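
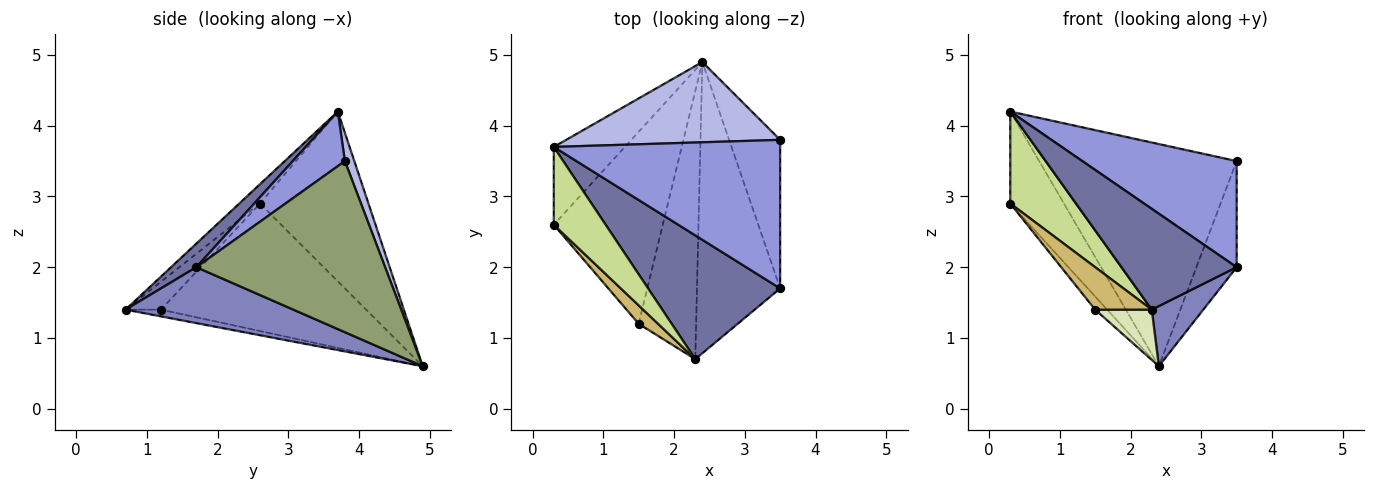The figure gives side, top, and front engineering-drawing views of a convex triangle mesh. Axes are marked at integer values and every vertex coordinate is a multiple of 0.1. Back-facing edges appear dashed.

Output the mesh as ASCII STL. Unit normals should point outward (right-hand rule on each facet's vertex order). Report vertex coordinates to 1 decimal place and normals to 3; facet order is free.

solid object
 facet normal 0.137 -0.625 0.768
  outer loop
   vertex 2.3 0.7 1.4
   vertex 3.5 1.7 2.0
   vertex 0.3 3.7 4.2
  endloop
 endfacet
 facet normal 0.550 -0.169 -0.818
  outer loop
   vertex 2.3 0.7 1.4
   vertex 2.4 4.9 0.6
   vertex 3.5 1.7 2.0
  endloop
 endfacet
 facet normal 0.192 -0.570 0.799
  outer loop
   vertex 3.5 3.8 3.5
   vertex 0.3 3.7 4.2
   vertex 3.5 1.7 2.0
  endloop
 endfacet
 facet normal 0.045 0.940 0.339
  outer loop
   vertex 3.5 3.8 3.5
   vertex 2.4 4.9 0.6
   vertex 0.3 3.7 4.2
  endloop
 endfacet
 facet normal 0.939 0.200 -0.280
  outer loop
   vertex 3.5 3.8 3.5
   vertex 3.5 1.7 2.0
   vertex 2.4 4.9 0.6
  endloop
 endfacet
 facet normal -0.839 0.415 -0.351
  outer loop
   vertex 0.3 2.6 2.9
   vertex 0.3 3.7 4.2
   vertex 2.4 4.9 0.6
  endloop
 endfacet
 facet normal -0.234 -0.742 0.628
  outer loop
   vertex 0.3 2.6 2.9
   vertex 2.3 0.7 1.4
   vertex 0.3 3.7 4.2
  endloop
 endfacet
 facet normal -0.115 -0.183 -0.976
  outer loop
   vertex 1.5 1.2 1.4
   vertex 2.4 4.9 0.6
   vertex 2.3 0.7 1.4
  endloop
 endfacet
 facet normal -0.759 0.044 -0.649
  outer loop
   vertex 1.5 1.2 1.4
   vertex 0.3 2.6 2.9
   vertex 2.4 4.9 0.6
  endloop
 endfacet
 facet normal -0.497 -0.796 0.345
  outer loop
   vertex 1.5 1.2 1.4
   vertex 2.3 0.7 1.4
   vertex 0.3 2.6 2.9
  endloop
 endfacet
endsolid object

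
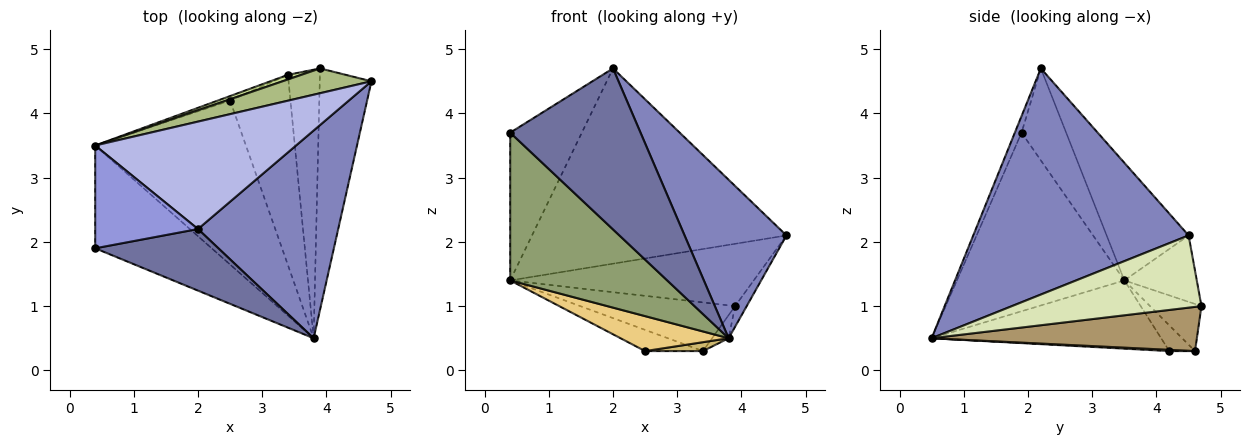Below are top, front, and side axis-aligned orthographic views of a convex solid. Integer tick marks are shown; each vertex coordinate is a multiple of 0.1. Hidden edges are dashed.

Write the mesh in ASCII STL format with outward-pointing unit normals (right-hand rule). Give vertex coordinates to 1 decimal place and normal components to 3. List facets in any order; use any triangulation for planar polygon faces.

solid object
 facet normal -0.048 -0.933 0.357
  outer loop
   vertex 2.0 2.2 4.7
   vertex 0.4 1.9 3.7
   vertex 3.8 0.5 0.5
  endloop
 endfacet
 facet normal 0.789 -0.373 0.489
  outer loop
   vertex 2.0 2.2 4.7
   vertex 3.8 0.5 0.5
   vertex 4.7 4.5 2.1
  endloop
 endfacet
 facet normal -0.455 0.731 0.509
  outer loop
   vertex 0.4 3.5 1.4
   vertex 0.4 1.9 3.7
   vertex 2.0 2.2 4.7
  endloop
 endfacet
 facet normal -0.272 0.843 0.464
  outer loop
   vertex 0.4 3.5 1.4
   vertex 2.0 2.2 4.7
   vertex 4.7 4.5 2.1
  endloop
 endfacet
 facet normal -0.659 -0.618 -0.430
  outer loop
   vertex 0.4 3.5 1.4
   vertex 3.8 0.5 0.5
   vertex 0.4 1.9 3.7
  endloop
 endfacet
 facet normal -0.266 0.896 0.356
  outer loop
   vertex 3.9 4.7 1.0
   vertex 0.4 3.5 1.4
   vertex 4.7 4.5 2.1
  endloop
 endfacet
 facet normal -0.314 0.945 0.089
  outer loop
   vertex 3.9 4.7 1.0
   vertex 3.4 4.6 0.3
   vertex 0.4 3.5 1.4
  endloop
 endfacet
 facet normal 0.812 0.050 -0.581
  outer loop
   vertex 3.9 4.7 1.0
   vertex 4.7 4.5 2.1
   vertex 3.8 0.5 0.5
  endloop
 endfacet
 facet normal 0.809 0.050 -0.585
  outer loop
   vertex 3.9 4.7 1.0
   vertex 3.8 0.5 0.5
   vertex 3.4 4.6 0.3
  endloop
 endfacet
 facet normal 0.021 -0.047 -0.999
  outer loop
   vertex 2.5 4.2 0.3
   vertex 3.4 4.6 0.3
   vertex 3.8 0.5 0.5
  endloop
 endfacet
 facet normal -0.405 -0.191 -0.894
  outer loop
   vertex 2.5 4.2 0.3
   vertex 3.8 0.5 0.5
   vertex 0.4 3.5 1.4
  endloop
 endfacet
 facet normal -0.399 0.897 -0.190
  outer loop
   vertex 2.5 4.2 0.3
   vertex 0.4 3.5 1.4
   vertex 3.4 4.6 0.3
  endloop
 endfacet
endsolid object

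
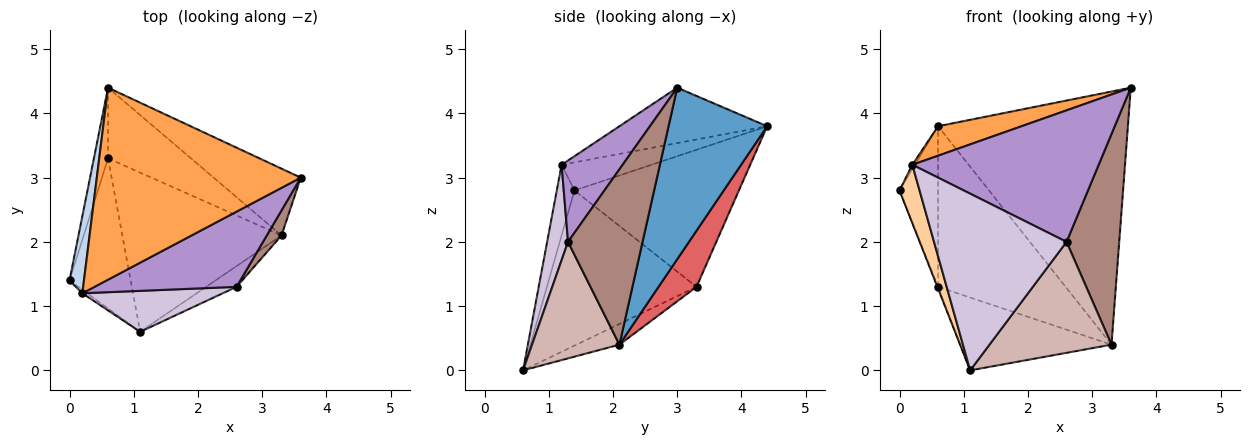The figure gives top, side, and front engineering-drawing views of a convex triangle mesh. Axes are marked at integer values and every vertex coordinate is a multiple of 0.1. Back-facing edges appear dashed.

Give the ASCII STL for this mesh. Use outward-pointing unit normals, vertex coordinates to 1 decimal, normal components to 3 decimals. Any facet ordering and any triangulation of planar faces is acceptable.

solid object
 facet normal 0.449 0.864 -0.228
  outer loop
   vertex 3.3 2.1 0.4
   vertex 0.6 4.4 3.8
   vertex 3.6 3.0 4.4
  endloop
 endfacet
 facet normal -0.889 0.025 0.457
  outer loop
   vertex 0.2 1.2 3.2
   vertex 0.6 4.4 3.8
   vertex 0.0 1.4 2.8
  endloop
 endfacet
 facet normal -0.259 -0.147 0.955
  outer loop
   vertex 0.2 1.2 3.2
   vertex 3.6 3.0 4.4
   vertex 0.6 4.4 3.8
  endloop
 endfacet
 facet normal -0.660 -0.750 -0.045
  outer loop
   vertex 0.2 1.2 3.2
   vertex 0.0 1.4 2.8
   vertex 1.1 0.6 0.0
  endloop
 endfacet
 facet normal -0.969 0.227 -0.100
  outer loop
   vertex 0.6 3.3 1.3
   vertex 0.0 1.4 2.8
   vertex 0.6 4.4 3.8
  endloop
 endfacet
 facet normal -0.930 0.004 -0.367
  outer loop
   vertex 0.6 3.3 1.3
   vertex 1.1 0.6 0.0
   vertex 0.0 1.4 2.8
  endloop
 endfacet
 facet normal 0.263 0.883 -0.389
  outer loop
   vertex 0.6 3.3 1.3
   vertex 0.6 4.4 3.8
   vertex 3.3 2.1 0.4
  endloop
 endfacet
 facet normal -0.117 0.413 -0.903
  outer loop
   vertex 0.6 3.3 1.3
   vertex 3.3 2.1 0.4
   vertex 1.1 0.6 0.0
  endloop
 endfacet
 facet normal 0.274 -0.835 0.477
  outer loop
   vertex 2.6 1.3 2.0
   vertex 3.6 3.0 4.4
   vertex 0.2 1.2 3.2
  endloop
 endfacet
 facet normal 0.152 -0.963 0.223
  outer loop
   vertex 2.6 1.3 2.0
   vertex 0.2 1.2 3.2
   vertex 1.1 0.6 0.0
  endloop
 endfacet
 facet normal 0.815 -0.576 0.068
  outer loop
   vertex 2.6 1.3 2.0
   vertex 3.3 2.1 0.4
   vertex 3.6 3.0 4.4
  endloop
 endfacet
 facet normal 0.575 -0.804 -0.150
  outer loop
   vertex 2.6 1.3 2.0
   vertex 1.1 0.6 0.0
   vertex 3.3 2.1 0.4
  endloop
 endfacet
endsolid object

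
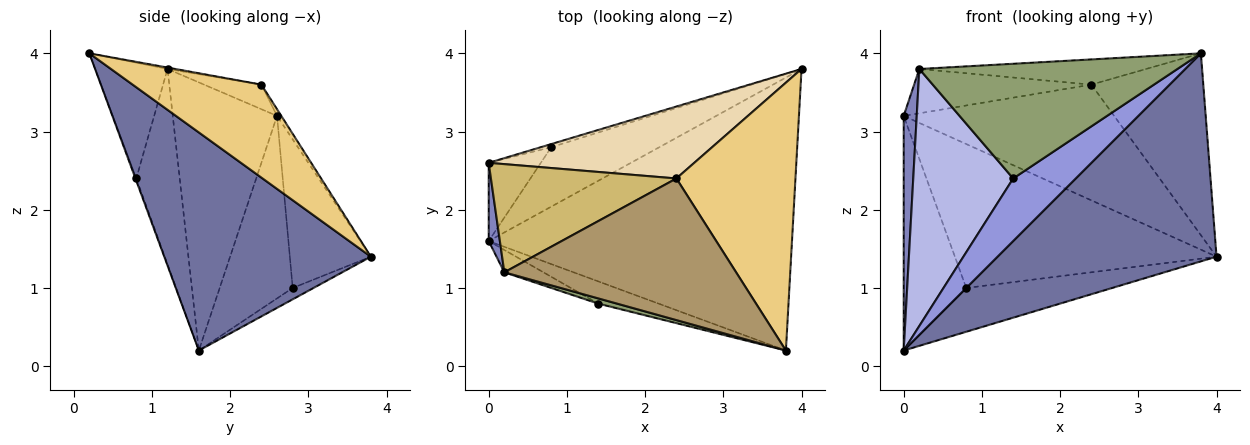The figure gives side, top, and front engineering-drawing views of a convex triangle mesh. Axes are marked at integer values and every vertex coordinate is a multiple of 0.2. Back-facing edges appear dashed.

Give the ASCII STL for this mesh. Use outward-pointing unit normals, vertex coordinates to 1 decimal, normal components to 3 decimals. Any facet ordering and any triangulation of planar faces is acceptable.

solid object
 facet normal 0.497 -0.526 -0.690
  outer loop
   vertex 3.8 0.2 4.0
   vertex 0.0 1.6 0.2
   vertex 4.0 3.8 1.4
  endloop
 endfacet
 facet normal -0.991 -0.124 0.041
  outer loop
   vertex 0.0 2.6 3.2
   vertex 0.0 1.6 0.2
   vertex 0.2 1.2 3.8
  endloop
 endfacet
 facet normal -0.012 -0.942 -0.335
  outer loop
   vertex 1.4 0.8 2.4
   vertex 0.0 1.6 0.2
   vertex 3.8 0.2 4.0
  endloop
 endfacet
 facet normal -0.397 -0.914 -0.079
  outer loop
   vertex 1.4 0.8 2.4
   vertex 0.2 1.2 3.8
   vertex 0.0 1.6 0.2
  endloop
 endfacet
 facet normal -0.270 -0.962 0.044
  outer loop
   vertex 1.4 0.8 2.4
   vertex 3.8 0.2 4.0
   vertex 0.2 1.2 3.8
  endloop
 endfacet
 facet normal -0.084 0.591 -0.802
  outer loop
   vertex 0.8 2.8 1.0
   vertex 4.0 3.8 1.4
   vertex 0.0 1.6 0.2
  endloop
 endfacet
 facet normal -0.742 0.636 -0.212
  outer loop
   vertex 0.8 2.8 1.0
   vertex 0.0 1.6 0.2
   vertex 0.0 2.6 3.2
  endloop
 endfacet
 facet normal -0.296 0.955 -0.021
  outer loop
   vertex 0.8 2.8 1.0
   vertex 0.0 2.6 3.2
   vertex 4.0 3.8 1.4
  endloop
 endfacet
 facet normal -0.006 0.175 0.985
  outer loop
   vertex 2.4 2.4 3.6
   vertex 0.2 1.2 3.8
   vertex 3.8 0.2 4.0
  endloop
 endfacet
 facet normal -0.122 0.376 0.918
  outer loop
   vertex 2.4 2.4 3.6
   vertex 0.0 2.6 3.2
   vertex 0.2 1.2 3.8
  endloop
 endfacet
 facet normal 0.543 0.472 0.695
  outer loop
   vertex 2.4 2.4 3.6
   vertex 3.8 0.2 4.0
   vertex 4.0 3.8 1.4
  endloop
 endfacet
 facet normal -0.017 0.849 0.528
  outer loop
   vertex 2.4 2.4 3.6
   vertex 4.0 3.8 1.4
   vertex 0.0 2.6 3.2
  endloop
 endfacet
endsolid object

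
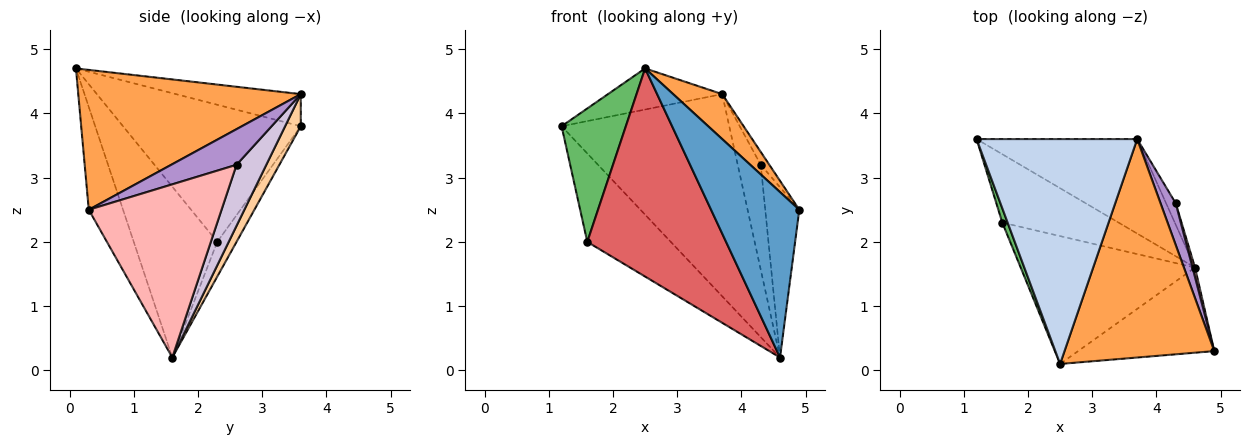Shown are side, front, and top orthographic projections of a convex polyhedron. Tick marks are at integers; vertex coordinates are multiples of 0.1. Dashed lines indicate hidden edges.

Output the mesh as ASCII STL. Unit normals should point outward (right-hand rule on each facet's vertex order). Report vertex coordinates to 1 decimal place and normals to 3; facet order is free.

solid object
 facet normal -0.326 -0.840 -0.432
  outer loop
   vertex 4.6 1.6 0.2
   vertex 4.9 0.3 2.5
   vertex 2.5 0.1 4.7
  endloop
 endfacet
 facet normal -0.193 0.176 0.965
  outer loop
   vertex 3.7 3.6 4.3
   vertex 1.2 3.6 3.8
   vertex 2.5 0.1 4.7
  endloop
 endfacet
 facet normal 0.675 -0.149 0.723
  outer loop
   vertex 3.7 3.6 4.3
   vertex 2.5 0.1 4.7
   vertex 4.9 0.3 2.5
  endloop
 endfacet
 facet normal 0.084 0.903 -0.422
  outer loop
   vertex 3.7 3.6 4.3
   vertex 4.6 1.6 0.2
   vertex 1.2 3.6 3.8
  endloop
 endfacet
 facet normal -0.940 -0.340 0.036
  outer loop
   vertex 1.6 2.3 2.0
   vertex 2.5 0.1 4.7
   vertex 1.2 3.6 3.8
  endloop
 endfacet
 facet normal -0.180 0.778 -0.602
  outer loop
   vertex 1.6 2.3 2.0
   vertex 1.2 3.6 3.8
   vertex 4.6 1.6 0.2
  endloop
 endfacet
 facet normal -0.456 -0.758 -0.466
  outer loop
   vertex 1.6 2.3 2.0
   vertex 4.6 1.6 0.2
   vertex 2.5 0.1 4.7
  endloop
 endfacet
 facet normal 0.969 0.248 0.014
  outer loop
   vertex 4.3 2.6 3.2
   vertex 4.9 0.3 2.5
   vertex 4.6 1.6 0.2
  endloop
 endfacet
 facet normal 0.913 0.120 0.389
  outer loop
   vertex 4.3 2.6 3.2
   vertex 3.7 3.6 4.3
   vertex 4.9 0.3 2.5
  endloop
 endfacet
 facet normal 0.785 0.607 -0.124
  outer loop
   vertex 4.3 2.6 3.2
   vertex 4.6 1.6 0.2
   vertex 3.7 3.6 4.3
  endloop
 endfacet
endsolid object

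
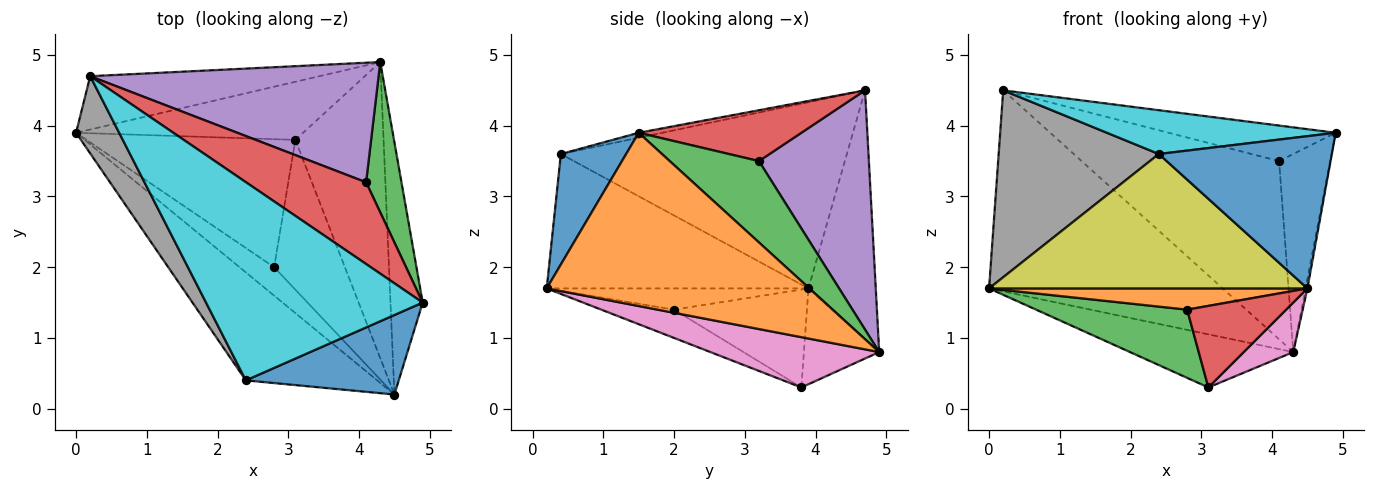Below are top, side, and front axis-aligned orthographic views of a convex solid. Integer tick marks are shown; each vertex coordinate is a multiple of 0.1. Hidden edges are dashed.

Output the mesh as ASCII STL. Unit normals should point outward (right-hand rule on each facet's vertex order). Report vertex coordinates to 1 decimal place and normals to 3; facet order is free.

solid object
 facet normal -0.268 0.931 -0.247
  outer loop
   vertex 0.2 4.7 4.5
   vertex 4.3 4.9 0.8
   vertex 0.0 3.9 1.7
  endloop
 endfacet
 facet normal 0.983 0.007 -0.183
  outer loop
   vertex 4.5 0.2 1.7
   vertex 4.3 4.9 0.8
   vertex 4.9 1.5 3.9
  endloop
 endfacet
 facet normal 0.812 0.465 0.353
  outer loop
   vertex 4.1 3.2 3.5
   vertex 4.9 1.5 3.9
   vertex 4.3 4.9 0.8
  endloop
 endfacet
 facet normal 0.362 0.372 0.855
  outer loop
   vertex 4.1 3.2 3.5
   vertex 0.2 4.7 4.5
   vertex 4.9 1.5 3.9
  endloop
 endfacet
 facet normal 0.420 0.754 0.506
  outer loop
   vertex 4.1 3.2 3.5
   vertex 4.3 4.9 0.8
   vertex 0.2 4.7 4.5
  endloop
 endfacet
 facet normal -0.297 0.645 -0.704
  outer loop
   vertex 3.1 3.8 0.3
   vertex 0.0 3.9 1.7
   vertex 4.3 4.9 0.8
  endloop
 endfacet
 facet normal 0.490 -0.144 -0.860
  outer loop
   vertex 3.1 3.8 0.3
   vertex 4.3 4.9 0.8
   vertex 4.5 0.2 1.7
  endloop
 endfacet
 facet normal -0.855 -0.479 0.198
  outer loop
   vertex 2.4 0.4 3.6
   vertex 0.2 4.7 4.5
   vertex 0.0 3.9 1.7
  endloop
 endfacet
 facet normal -0.540 -0.656 -0.527
  outer loop
   vertex 2.4 0.4 3.6
   vertex 0.0 3.9 1.7
   vertex 4.5 0.2 1.7
  endloop
 endfacet
 facet normal -0.022 -0.216 0.976
  outer loop
   vertex 2.4 0.4 3.6
   vertex 4.9 1.5 3.9
   vertex 0.2 4.7 4.5
  endloop
 endfacet
 facet normal 0.317 -0.841 0.439
  outer loop
   vertex 2.4 0.4 3.6
   vertex 4.5 0.2 1.7
   vertex 4.9 1.5 3.9
  endloop
 endfacet
 facet normal -0.441 -0.537 -0.719
  outer loop
   vertex 2.8 2.0 1.4
   vertex 4.5 0.2 1.7
   vertex 0.0 3.9 1.7
  endloop
 endfacet
 facet normal -0.382 -0.435 -0.815
  outer loop
   vertex 2.8 2.0 1.4
   vertex 0.0 3.9 1.7
   vertex 3.1 3.8 0.3
  endloop
 endfacet
 facet normal -0.331 -0.451 -0.829
  outer loop
   vertex 2.8 2.0 1.4
   vertex 3.1 3.8 0.3
   vertex 4.5 0.2 1.7
  endloop
 endfacet
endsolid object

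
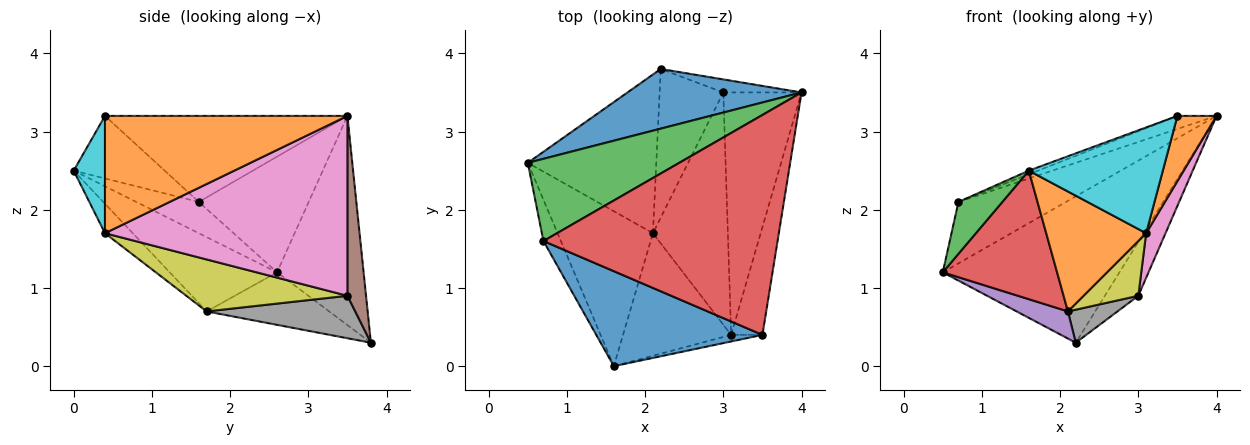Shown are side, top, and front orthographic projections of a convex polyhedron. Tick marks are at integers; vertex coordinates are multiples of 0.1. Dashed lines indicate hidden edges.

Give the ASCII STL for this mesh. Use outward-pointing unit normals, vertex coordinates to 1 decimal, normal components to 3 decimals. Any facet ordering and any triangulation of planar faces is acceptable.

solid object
 facet normal -0.413 0.843 0.344
  outer loop
   vertex 2.2 3.8 0.3
   vertex 0.5 2.6 1.2
   vertex 4.0 3.5 3.2
  endloop
 endfacet
 facet normal 0.955 -0.154 -0.255
  outer loop
   vertex 3.1 0.4 1.7
   vertex 4.0 3.5 3.2
   vertex 3.5 0.4 3.2
  endloop
 endfacet
 facet normal -0.522 0.511 0.683
  outer loop
   vertex 0.7 1.6 2.1
   vertex 4.0 3.5 3.2
   vertex 0.5 2.6 1.2
  endloop
 endfacet
 facet normal -0.344 0.056 0.937
  outer loop
   vertex 0.7 1.6 2.1
   vertex 3.5 0.4 3.2
   vertex 4.0 3.5 3.2
  endloop
 endfacet
 facet normal -0.374 -0.156 -0.914
  outer loop
   vertex 2.1 1.7 0.7
   vertex 0.5 2.6 1.2
   vertex 2.2 3.8 0.3
  endloop
 endfacet
 facet normal 0.476 0.855 -0.207
  outer loop
   vertex 3.0 3.5 0.9
   vertex 2.2 3.8 0.3
   vertex 4.0 3.5 3.2
  endloop
 endfacet
 facet normal 0.915 -0.073 -0.398
  outer loop
   vertex 3.0 3.5 0.9
   vertex 4.0 3.5 3.2
   vertex 3.1 0.4 1.7
  endloop
 endfacet
 facet normal 0.545 -0.182 -0.818
  outer loop
   vertex 3.0 3.5 0.9
   vertex 2.1 1.7 0.7
   vertex 2.2 3.8 0.3
  endloop
 endfacet
 facet normal 0.560 -0.190 -0.807
  outer loop
   vertex 3.0 3.5 0.9
   vertex 3.1 0.4 1.7
   vertex 2.1 1.7 0.7
  endloop
 endfacet
 facet normal 0.227 -0.972 -0.061
  outer loop
   vertex 1.6 0.0 2.5
   vertex 3.1 0.4 1.7
   vertex 3.5 0.4 3.2
  endloop
 endfacet
 facet normal -0.352 0.036 0.935
  outer loop
   vertex 1.6 0.0 2.5
   vertex 3.5 0.4 3.2
   vertex 0.7 1.6 2.1
  endloop
 endfacet
 facet normal -0.191 -0.687 -0.702
  outer loop
   vertex 1.6 0.0 2.5
   vertex 2.1 1.7 0.7
   vertex 3.1 0.4 1.7
  endloop
 endfacet
 facet normal -0.745 -0.523 -0.415
  outer loop
   vertex 1.6 0.0 2.5
   vertex 0.7 1.6 2.1
   vertex 0.5 2.6 1.2
  endloop
 endfacet
 facet normal -0.514 -0.548 -0.660
  outer loop
   vertex 1.6 0.0 2.5
   vertex 0.5 2.6 1.2
   vertex 2.1 1.7 0.7
  endloop
 endfacet
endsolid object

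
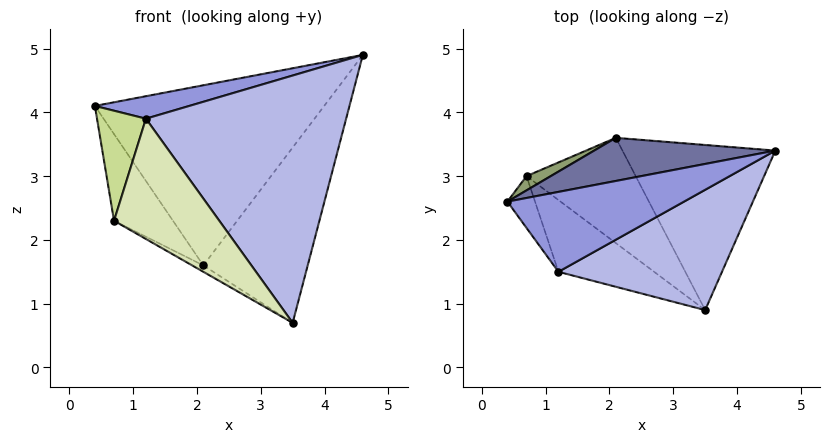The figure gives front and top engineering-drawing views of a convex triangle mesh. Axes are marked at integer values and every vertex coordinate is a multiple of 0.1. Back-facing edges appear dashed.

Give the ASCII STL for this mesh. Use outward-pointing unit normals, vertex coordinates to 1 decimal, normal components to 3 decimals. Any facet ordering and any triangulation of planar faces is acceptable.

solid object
 facet normal -0.224 0.948 0.227
  outer loop
   vertex 2.1 3.6 1.6
   vertex 0.4 2.6 4.1
   vertex 4.6 3.4 4.9
  endloop
 endfacet
 facet normal 0.694 0.524 -0.494
  outer loop
   vertex 2.1 3.6 1.6
   vertex 4.6 3.4 4.9
   vertex 3.5 0.9 0.7
  endloop
 endfacet
 facet normal -0.131 -0.269 0.954
  outer loop
   vertex 1.2 1.5 3.9
   vertex 4.6 3.4 4.9
   vertex 0.4 2.6 4.1
  endloop
 endfacet
 facet normal 0.350 -0.842 0.410
  outer loop
   vertex 1.2 1.5 3.9
   vertex 3.5 0.9 0.7
   vertex 4.6 3.4 4.9
  endloop
 endfacet
 facet normal -0.323 0.934 0.154
  outer loop
   vertex 0.7 3.0 2.3
   vertex 0.4 2.6 4.1
   vertex 2.1 3.6 1.6
  endloop
 endfacet
 facet normal -0.465 0.054 -0.884
  outer loop
   vertex 0.7 3.0 2.3
   vertex 2.1 3.6 1.6
   vertex 3.5 0.9 0.7
  endloop
 endfacet
 facet normal -0.804 -0.538 -0.254
  outer loop
   vertex 0.7 3.0 2.3
   vertex 1.2 1.5 3.9
   vertex 0.4 2.6 4.1
  endloop
 endfacet
 facet normal -0.684 -0.627 -0.374
  outer loop
   vertex 0.7 3.0 2.3
   vertex 3.5 0.9 0.7
   vertex 1.2 1.5 3.9
  endloop
 endfacet
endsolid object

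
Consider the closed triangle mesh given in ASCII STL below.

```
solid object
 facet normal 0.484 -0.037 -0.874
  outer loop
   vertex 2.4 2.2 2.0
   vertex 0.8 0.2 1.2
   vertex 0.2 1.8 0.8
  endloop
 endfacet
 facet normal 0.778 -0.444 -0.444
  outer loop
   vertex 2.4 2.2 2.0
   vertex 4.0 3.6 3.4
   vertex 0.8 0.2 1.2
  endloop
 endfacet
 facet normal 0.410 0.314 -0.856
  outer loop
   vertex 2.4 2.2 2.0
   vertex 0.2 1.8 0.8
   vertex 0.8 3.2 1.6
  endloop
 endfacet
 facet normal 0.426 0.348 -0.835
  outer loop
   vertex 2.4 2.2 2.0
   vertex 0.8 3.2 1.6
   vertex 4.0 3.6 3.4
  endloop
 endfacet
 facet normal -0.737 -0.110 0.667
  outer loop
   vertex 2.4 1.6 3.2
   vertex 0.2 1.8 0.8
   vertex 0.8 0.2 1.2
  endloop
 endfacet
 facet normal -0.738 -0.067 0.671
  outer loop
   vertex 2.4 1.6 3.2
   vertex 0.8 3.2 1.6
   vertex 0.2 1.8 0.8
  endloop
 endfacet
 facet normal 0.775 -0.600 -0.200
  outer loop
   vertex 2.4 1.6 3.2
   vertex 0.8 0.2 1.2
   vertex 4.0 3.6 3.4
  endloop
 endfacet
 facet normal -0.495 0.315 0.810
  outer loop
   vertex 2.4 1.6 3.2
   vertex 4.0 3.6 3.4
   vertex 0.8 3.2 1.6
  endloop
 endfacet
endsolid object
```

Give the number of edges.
12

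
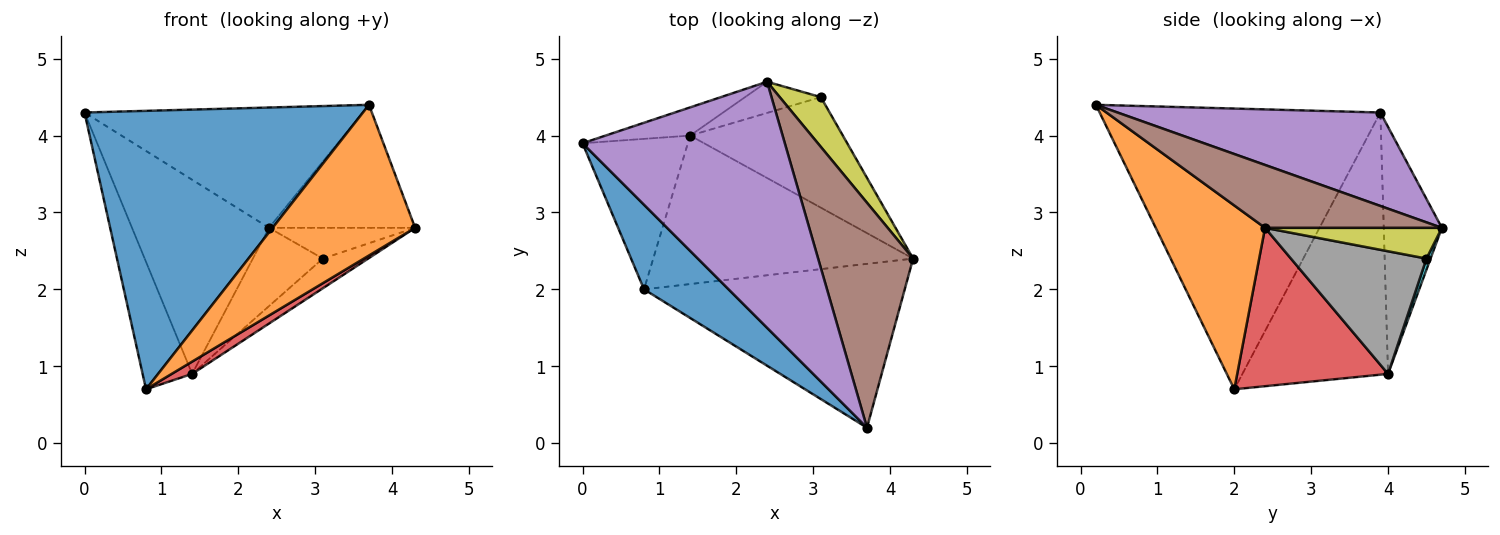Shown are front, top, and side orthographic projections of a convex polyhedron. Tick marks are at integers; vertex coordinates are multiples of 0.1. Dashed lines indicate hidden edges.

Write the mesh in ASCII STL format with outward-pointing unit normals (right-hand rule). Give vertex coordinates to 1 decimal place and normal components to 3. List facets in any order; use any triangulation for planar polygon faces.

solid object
 facet normal -0.694 -0.689 0.209
  outer loop
   vertex 0.8 2.0 0.7
   vertex 3.7 0.2 4.4
   vertex 0.0 3.9 4.3
  endloop
 endfacet
 facet normal 0.461 -0.601 -0.653
  outer loop
   vertex 0.8 2.0 0.7
   vertex 4.3 2.4 2.8
   vertex 3.7 0.2 4.4
  endloop
 endfacet
 facet normal -0.885 0.301 -0.356
  outer loop
   vertex 1.4 4.0 0.9
   vertex 0.8 2.0 0.7
   vertex 0.0 3.9 4.3
  endloop
 endfacet
 facet normal 0.519 -0.071 -0.852
  outer loop
   vertex 1.4 4.0 0.9
   vertex 4.3 2.4 2.8
   vertex 0.8 2.0 0.7
  endloop
 endfacet
 facet normal 0.383 0.406 0.830
  outer loop
   vertex 2.4 4.7 2.8
   vertex 0.0 3.9 4.3
   vertex 3.7 0.2 4.4
  endloop
 endfacet
 facet normal 0.502 0.415 0.759
  outer loop
   vertex 2.4 4.7 2.8
   vertex 3.7 0.2 4.4
   vertex 4.3 2.4 2.8
  endloop
 endfacet
 facet normal -0.387 0.913 -0.133
  outer loop
   vertex 2.4 4.7 2.8
   vertex 1.4 4.0 0.9
   vertex 0.0 3.9 4.3
  endloop
 endfacet
 facet normal 0.613 0.205 -0.763
  outer loop
   vertex 3.1 4.5 2.4
   vertex 4.3 2.4 2.8
   vertex 1.4 4.0 0.9
  endloop
 endfacet
 facet normal 0.537 0.443 0.718
  outer loop
   vertex 3.1 4.5 2.4
   vertex 2.4 4.7 2.8
   vertex 4.3 2.4 2.8
  endloop
 endfacet
 facet normal 0.054 0.928 -0.370
  outer loop
   vertex 3.1 4.5 2.4
   vertex 1.4 4.0 0.9
   vertex 2.4 4.7 2.8
  endloop
 endfacet
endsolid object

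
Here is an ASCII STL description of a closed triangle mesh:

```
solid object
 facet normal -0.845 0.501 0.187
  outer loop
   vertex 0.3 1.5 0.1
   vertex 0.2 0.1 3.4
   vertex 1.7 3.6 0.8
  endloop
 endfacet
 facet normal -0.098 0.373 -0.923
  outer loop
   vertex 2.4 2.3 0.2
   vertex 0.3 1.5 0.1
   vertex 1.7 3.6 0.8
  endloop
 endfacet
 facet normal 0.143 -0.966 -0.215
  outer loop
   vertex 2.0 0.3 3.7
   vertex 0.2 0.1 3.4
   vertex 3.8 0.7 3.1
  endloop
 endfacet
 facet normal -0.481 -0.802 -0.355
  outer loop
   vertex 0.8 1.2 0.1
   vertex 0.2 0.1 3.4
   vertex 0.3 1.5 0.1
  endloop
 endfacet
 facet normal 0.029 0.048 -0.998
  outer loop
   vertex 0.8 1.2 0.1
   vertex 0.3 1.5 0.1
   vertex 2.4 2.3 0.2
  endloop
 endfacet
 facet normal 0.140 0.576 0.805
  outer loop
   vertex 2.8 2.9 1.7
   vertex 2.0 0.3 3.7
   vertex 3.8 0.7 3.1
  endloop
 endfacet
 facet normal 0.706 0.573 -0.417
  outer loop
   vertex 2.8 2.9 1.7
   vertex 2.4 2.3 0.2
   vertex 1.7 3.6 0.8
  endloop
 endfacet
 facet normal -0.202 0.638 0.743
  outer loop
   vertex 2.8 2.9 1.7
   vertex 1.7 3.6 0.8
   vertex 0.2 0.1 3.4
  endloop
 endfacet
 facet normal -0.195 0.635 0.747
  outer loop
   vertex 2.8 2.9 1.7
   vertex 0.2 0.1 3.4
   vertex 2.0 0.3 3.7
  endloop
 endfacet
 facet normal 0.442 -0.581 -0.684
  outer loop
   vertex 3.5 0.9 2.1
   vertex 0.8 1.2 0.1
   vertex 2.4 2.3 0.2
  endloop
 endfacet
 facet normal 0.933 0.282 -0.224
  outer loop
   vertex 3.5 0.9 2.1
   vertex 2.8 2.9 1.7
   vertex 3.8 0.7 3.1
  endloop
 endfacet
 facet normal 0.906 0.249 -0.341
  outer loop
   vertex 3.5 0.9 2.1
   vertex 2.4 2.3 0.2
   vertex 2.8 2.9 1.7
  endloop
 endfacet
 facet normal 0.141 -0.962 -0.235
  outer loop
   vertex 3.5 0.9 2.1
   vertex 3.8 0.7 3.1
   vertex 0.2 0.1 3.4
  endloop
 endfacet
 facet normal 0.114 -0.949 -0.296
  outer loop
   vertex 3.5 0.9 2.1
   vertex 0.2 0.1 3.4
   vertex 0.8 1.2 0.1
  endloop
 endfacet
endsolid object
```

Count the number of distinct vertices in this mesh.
9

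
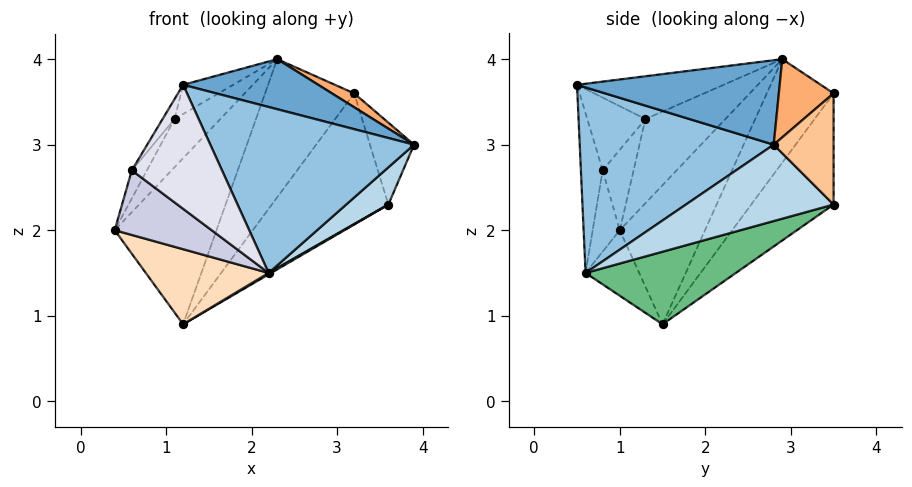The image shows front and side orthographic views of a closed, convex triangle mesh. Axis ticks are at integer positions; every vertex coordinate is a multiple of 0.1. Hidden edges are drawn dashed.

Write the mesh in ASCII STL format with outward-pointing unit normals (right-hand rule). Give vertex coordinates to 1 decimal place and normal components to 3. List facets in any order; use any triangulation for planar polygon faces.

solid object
 facet normal 0.487 -0.324 0.811
  outer loop
   vertex 1.2 0.5 3.7
   vertex 3.9 2.8 3.0
   vertex 2.3 2.9 4.0
  endloop
 endfacet
 facet normal 0.664 -0.697 0.270
  outer loop
   vertex 2.2 0.6 1.5
   vertex 3.9 2.8 3.0
   vertex 1.2 0.5 3.7
  endloop
 endfacet
 facet normal 0.793 -0.226 -0.566
  outer loop
   vertex 3.6 3.5 2.3
   vertex 3.9 2.8 3.0
   vertex 2.2 0.6 1.5
  endloop
 endfacet
 facet normal -0.819 0.468 0.333
  outer loop
   vertex 1.1 1.3 3.3
   vertex 2.3 2.9 4.0
   vertex 0.4 1.0 2.0
  endloop
 endfacet
 facet normal -0.709 0.242 0.662
  outer loop
   vertex 1.1 1.3 3.3
   vertex 1.2 0.5 3.7
   vertex 2.3 2.9 4.0
  endloop
 endfacet
 facet normal 0.509 -0.207 0.835
  outer loop
   vertex 3.2 3.5 3.6
   vertex 2.3 2.9 4.0
   vertex 3.9 2.8 3.0
  endloop
 endfacet
 facet normal 0.782 0.575 0.241
  outer loop
   vertex 3.2 3.5 3.6
   vertex 3.9 2.8 3.0
   vertex 3.6 3.5 2.3
  endloop
 endfacet
 facet normal -0.327 -0.748 -0.578
  outer loop
   vertex 1.2 1.5 0.9
   vertex 2.2 0.6 1.5
   vertex 0.4 1.0 2.0
  endloop
 endfacet
 facet normal 0.509 -0.008 -0.861
  outer loop
   vertex 1.2 1.5 0.9
   vertex 3.6 3.5 2.3
   vertex 2.2 0.6 1.5
  endloop
 endfacet
 facet normal -0.568 0.804 -0.175
  outer loop
   vertex 1.2 1.5 0.9
   vertex 3.2 3.5 3.6
   vertex 3.6 3.5 2.3
  endloop
 endfacet
 facet normal -0.638 0.761 -0.118
  outer loop
   vertex 1.2 1.5 0.9
   vertex 0.4 1.0 2.0
   vertex 2.3 2.9 4.0
  endloop
 endfacet
 facet normal -0.593 0.792 -0.147
  outer loop
   vertex 1.2 1.5 0.9
   vertex 2.3 2.9 4.0
   vertex 3.2 3.5 3.6
  endloop
 endfacet
 facet normal -0.839 0.411 0.357
  outer loop
   vertex 0.6 0.8 2.7
   vertex 1.1 1.3 3.3
   vertex 0.4 1.0 2.0
  endloop
 endfacet
 facet normal -0.822 0.169 0.544
  outer loop
   vertex 0.6 0.8 2.7
   vertex 1.2 0.5 3.7
   vertex 1.1 1.3 3.3
  endloop
 endfacet
 facet normal -0.264 -0.945 -0.195
  outer loop
   vertex 0.6 0.8 2.7
   vertex 0.4 1.0 2.0
   vertex 2.2 0.6 1.5
  endloop
 endfacet
 facet normal -0.232 -0.961 -0.149
  outer loop
   vertex 0.6 0.8 2.7
   vertex 2.2 0.6 1.5
   vertex 1.2 0.5 3.7
  endloop
 endfacet
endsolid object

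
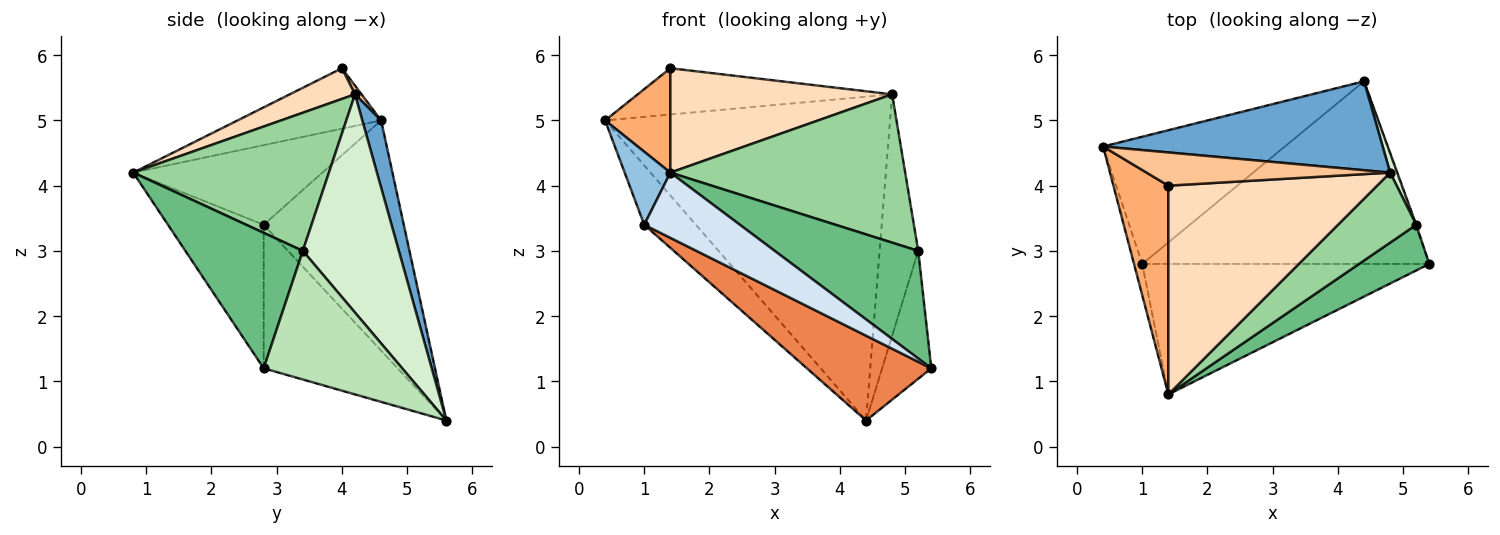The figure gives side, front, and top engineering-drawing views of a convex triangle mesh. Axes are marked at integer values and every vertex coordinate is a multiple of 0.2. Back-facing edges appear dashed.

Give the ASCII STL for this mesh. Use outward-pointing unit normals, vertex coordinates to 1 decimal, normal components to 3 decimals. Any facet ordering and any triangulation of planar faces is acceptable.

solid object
 facet normal 0.063 0.962 0.264
  outer loop
   vertex 4.8 4.2 5.4
   vertex 4.4 5.6 0.4
   vertex 0.4 4.6 5.0
  endloop
 endfacet
 facet normal -0.967 -0.233 -0.100
  outer loop
   vertex 1.0 2.8 3.4
   vertex 1.4 0.8 4.2
   vertex 0.4 4.6 5.0
  endloop
 endfacet
 facet normal -0.754 0.278 -0.595
  outer loop
   vertex 1.0 2.8 3.4
   vertex 0.4 4.6 5.0
   vertex 4.4 5.6 0.4
  endloop
 endfacet
 facet normal -0.408 -0.408 -0.816
  outer loop
   vertex 1.0 2.8 3.4
   vertex 5.4 2.8 1.2
   vertex 1.4 0.8 4.2
  endloop
 endfacet
 facet normal -0.413 -0.384 -0.826
  outer loop
   vertex 1.0 2.8 3.4
   vertex 4.4 5.6 0.4
   vertex 5.4 2.8 1.2
  endloop
 endfacet
 facet normal -0.701 -0.319 0.638
  outer loop
   vertex 1.4 4.0 5.8
   vertex 0.4 4.6 5.0
   vertex 1.4 0.8 4.2
  endloop
 endfacet
 facet normal 0.021 0.812 0.583
  outer loop
   vertex 1.4 4.0 5.8
   vertex 4.8 4.2 5.4
   vertex 0.4 4.6 5.0
  endloop
 endfacet
 facet normal 0.130 -0.443 0.887
  outer loop
   vertex 1.4 4.0 5.8
   vertex 1.4 0.8 4.2
   vertex 4.8 4.2 5.4
  endloop
 endfacet
 facet normal 0.602 -0.735 0.312
  outer loop
   vertex 5.2 3.4 3.0
   vertex 1.4 0.8 4.2
   vertex 5.4 2.8 1.2
  endloop
 endfacet
 facet normal 0.602 -0.722 0.341
  outer loop
   vertex 5.2 3.4 3.0
   vertex 4.8 4.2 5.4
   vertex 1.4 0.8 4.2
  endloop
 endfacet
 facet normal 0.942 0.335 -0.007
  outer loop
   vertex 5.2 3.4 3.0
   vertex 5.4 2.8 1.2
   vertex 4.4 5.6 0.4
  endloop
 endfacet
 facet normal 0.927 0.373 0.030
  outer loop
   vertex 5.2 3.4 3.0
   vertex 4.4 5.6 0.4
   vertex 4.8 4.2 5.4
  endloop
 endfacet
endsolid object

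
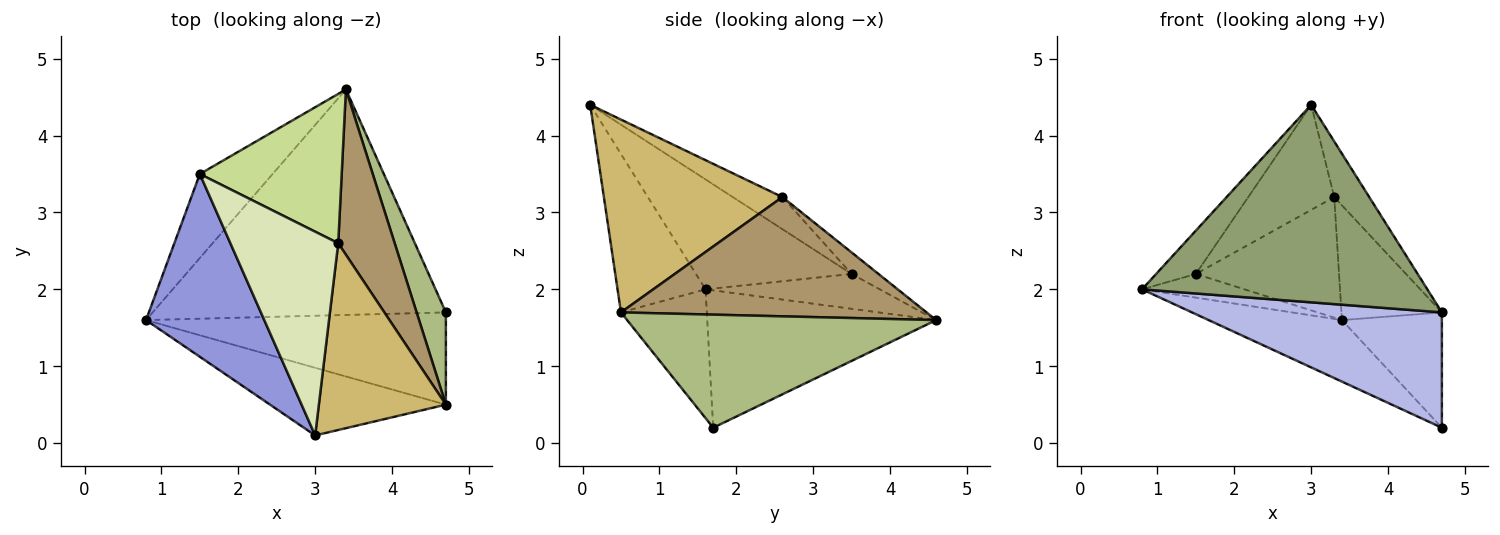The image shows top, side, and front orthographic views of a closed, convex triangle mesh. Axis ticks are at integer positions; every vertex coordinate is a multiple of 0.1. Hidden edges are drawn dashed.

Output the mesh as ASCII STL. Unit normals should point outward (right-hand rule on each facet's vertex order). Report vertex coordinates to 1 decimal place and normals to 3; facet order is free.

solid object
 facet normal -0.412 0.240 -0.879
  outer loop
   vertex 3.4 4.6 1.6
   vertex 4.7 1.7 0.2
   vertex 0.8 1.6 2.0
  endloop
 endfacet
 facet normal -0.419 0.246 -0.874
  outer loop
   vertex 1.5 3.5 2.2
   vertex 3.4 4.6 1.6
   vertex 0.8 1.6 2.0
  endloop
 endfacet
 facet normal -0.671 0.171 0.722
  outer loop
   vertex 1.5 3.5 2.2
   vertex 0.8 1.6 2.0
   vertex 3.0 0.1 4.4
  endloop
 endfacet
 facet normal -0.259 -0.754 -0.603
  outer loop
   vertex 4.7 0.5 1.7
   vertex 0.8 1.6 2.0
   vertex 4.7 1.7 0.2
  endloop
 endfacet
 facet normal -0.280 -0.908 -0.311
  outer loop
   vertex 4.7 0.5 1.7
   vertex 3.0 0.1 4.4
   vertex 0.8 1.6 2.0
  endloop
 endfacet
 facet normal 0.924 0.299 0.239
  outer loop
   vertex 4.7 0.5 1.7
   vertex 4.7 1.7 0.2
   vertex 3.4 4.6 1.6
  endloop
 endfacet
 facet normal -0.117 0.624 0.773
  outer loop
   vertex 3.3 2.6 3.2
   vertex 3.4 4.6 1.6
   vertex 1.5 3.5 2.2
  endloop
 endfacet
 facet normal -0.256 0.443 0.859
  outer loop
   vertex 3.3 2.6 3.2
   vertex 1.5 3.5 2.2
   vertex 3.0 0.1 4.4
  endloop
 endfacet
 facet normal 0.866 0.285 0.410
  outer loop
   vertex 3.3 2.6 3.2
   vertex 4.7 0.5 1.7
   vertex 3.4 4.6 1.6
  endloop
 endfacet
 facet normal 0.824 0.162 0.543
  outer loop
   vertex 3.3 2.6 3.2
   vertex 3.0 0.1 4.4
   vertex 4.7 0.5 1.7
  endloop
 endfacet
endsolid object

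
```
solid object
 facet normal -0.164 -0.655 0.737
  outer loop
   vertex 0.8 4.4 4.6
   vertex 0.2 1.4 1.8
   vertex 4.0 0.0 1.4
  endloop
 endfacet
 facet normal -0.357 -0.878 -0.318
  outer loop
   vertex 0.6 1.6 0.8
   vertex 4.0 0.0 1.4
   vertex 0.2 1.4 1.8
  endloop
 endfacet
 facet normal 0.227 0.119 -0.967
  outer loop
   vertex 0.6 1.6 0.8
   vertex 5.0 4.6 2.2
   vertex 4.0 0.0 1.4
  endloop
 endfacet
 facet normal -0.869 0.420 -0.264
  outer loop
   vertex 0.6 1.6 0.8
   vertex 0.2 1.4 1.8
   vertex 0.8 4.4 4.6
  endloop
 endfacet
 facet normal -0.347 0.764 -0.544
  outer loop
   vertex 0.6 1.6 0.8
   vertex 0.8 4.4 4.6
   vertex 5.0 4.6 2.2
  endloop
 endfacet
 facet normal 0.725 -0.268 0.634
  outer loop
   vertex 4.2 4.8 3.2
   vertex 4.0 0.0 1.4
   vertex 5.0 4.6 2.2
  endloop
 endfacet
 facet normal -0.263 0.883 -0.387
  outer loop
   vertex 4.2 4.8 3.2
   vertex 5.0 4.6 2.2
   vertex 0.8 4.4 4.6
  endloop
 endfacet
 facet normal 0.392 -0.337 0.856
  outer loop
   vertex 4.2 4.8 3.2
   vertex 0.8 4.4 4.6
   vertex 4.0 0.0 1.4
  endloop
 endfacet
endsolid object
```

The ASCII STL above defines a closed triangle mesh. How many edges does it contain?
12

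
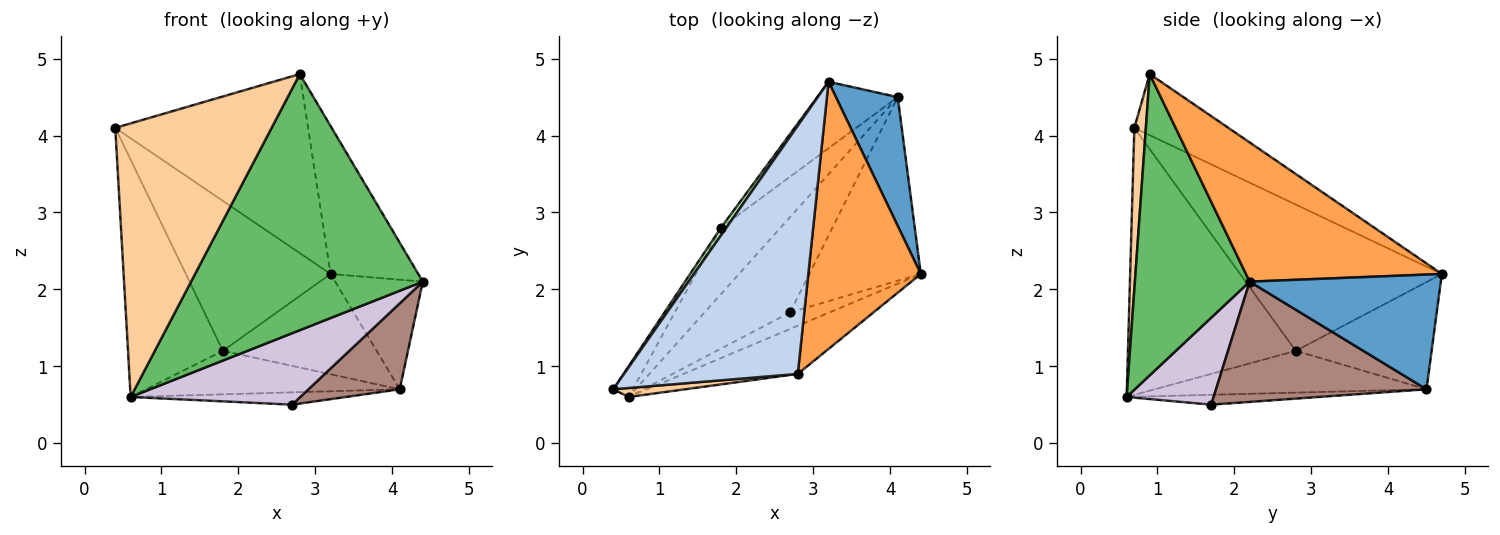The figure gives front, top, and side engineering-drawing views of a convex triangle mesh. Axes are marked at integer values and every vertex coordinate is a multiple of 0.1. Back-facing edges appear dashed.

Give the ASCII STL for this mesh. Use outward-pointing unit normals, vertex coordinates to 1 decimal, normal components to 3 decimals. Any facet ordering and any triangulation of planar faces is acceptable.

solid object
 facet normal 0.816 0.374 0.440
  outer loop
   vertex 4.1 4.5 0.7
   vertex 3.2 4.7 2.2
   vertex 4.4 2.2 2.1
  endloop
 endfacet
 facet normal -0.274 0.563 0.780
  outer loop
   vertex 2.8 0.9 4.8
   vertex 3.2 4.7 2.2
   vertex 0.4 0.7 4.1
  endloop
 endfacet
 facet normal 0.735 0.329 0.594
  outer loop
   vertex 2.8 0.9 4.8
   vertex 4.4 2.2 2.1
   vertex 3.2 4.7 2.2
  endloop
 endfacet
 facet normal 0.074 -0.997 0.033
  outer loop
   vertex 2.8 0.9 4.8
   vertex 0.4 0.7 4.1
   vertex 0.6 0.6 0.6
  endloop
 endfacet
 facet normal 0.438 -0.884 -0.166
  outer loop
   vertex 2.8 0.9 4.8
   vertex 0.6 0.6 0.6
   vertex 4.4 2.2 2.1
  endloop
 endfacet
 facet normal -0.812 0.583 0.030
  outer loop
   vertex 1.8 2.8 1.2
   vertex 0.4 0.7 4.1
   vertex 3.2 4.7 2.2
  endloop
 endfacet
 facet normal -0.869 0.491 -0.064
  outer loop
   vertex 1.8 2.8 1.2
   vertex 0.6 0.6 0.6
   vertex 0.4 0.7 4.1
  endloop
 endfacet
 facet normal -0.593 0.671 -0.445
  outer loop
   vertex 1.8 2.8 1.2
   vertex 3.2 4.7 2.2
   vertex 4.1 4.5 0.7
  endloop
 endfacet
 facet normal -0.506 0.473 -0.721
  outer loop
   vertex 1.8 2.8 1.2
   vertex 4.1 4.5 0.7
   vertex 0.6 0.6 0.6
  endloop
 endfacet
 facet normal 0.447 -0.871 -0.202
  outer loop
   vertex 2.7 1.7 0.5
   vertex 4.4 2.2 2.1
   vertex 0.6 0.6 0.6
  endloop
 endfacet
 facet normal 0.699 -0.303 -0.648
  outer loop
   vertex 2.7 1.7 0.5
   vertex 4.1 4.5 0.7
   vertex 4.4 2.2 2.1
  endloop
 endfacet
 facet normal -0.114 0.127 -0.985
  outer loop
   vertex 2.7 1.7 0.5
   vertex 0.6 0.6 0.6
   vertex 4.1 4.5 0.7
  endloop
 endfacet
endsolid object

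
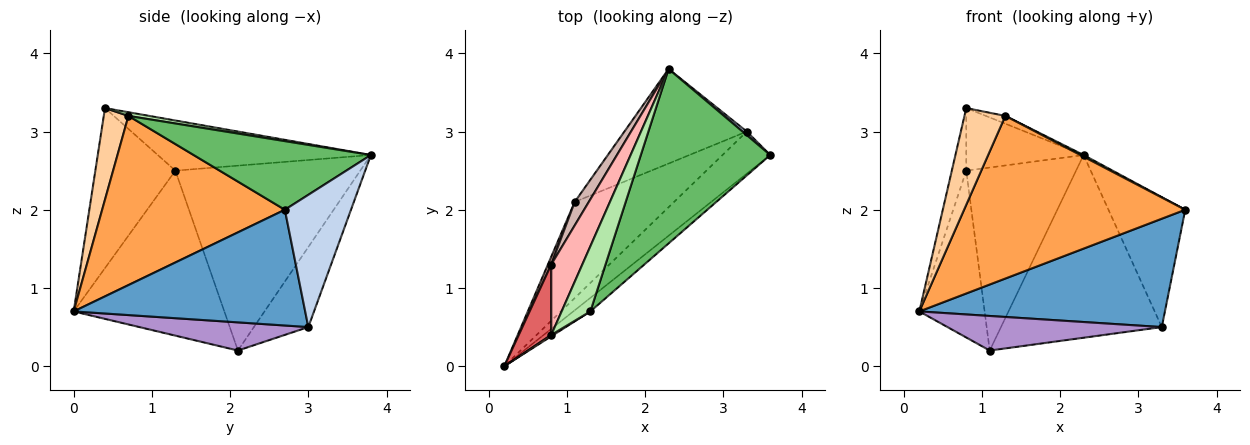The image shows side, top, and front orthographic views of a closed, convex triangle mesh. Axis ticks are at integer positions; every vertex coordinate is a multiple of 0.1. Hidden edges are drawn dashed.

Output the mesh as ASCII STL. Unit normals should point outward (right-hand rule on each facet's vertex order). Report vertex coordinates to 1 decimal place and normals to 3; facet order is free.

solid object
 facet normal 0.660 -0.700 -0.272
  outer loop
   vertex 3.3 3.0 0.5
   vertex 3.6 2.7 2.0
   vertex 0.2 0.0 0.7
  endloop
 endfacet
 facet normal 0.652 0.758 0.021
  outer loop
   vertex 3.3 3.0 0.5
   vertex 2.3 3.8 2.7
   vertex 3.6 2.7 2.0
  endloop
 endfacet
 facet normal 0.636 -0.769 -0.064
  outer loop
   vertex 1.3 0.7 3.2
   vertex 0.2 0.0 0.7
   vertex 3.6 2.7 2.0
  endloop
 endfacet
 facet normal 0.516 -0.856 0.013
  outer loop
   vertex 1.3 0.7 3.2
   vertex 0.8 0.4 3.3
   vertex 0.2 0.0 0.7
  endloop
 endfacet
 facet normal 0.468 -0.009 0.883
  outer loop
   vertex 1.3 0.7 3.2
   vertex 3.6 2.7 2.0
   vertex 2.3 3.8 2.7
  endloop
 endfacet
 facet normal 0.126 0.118 0.985
  outer loop
   vertex 1.3 0.7 3.2
   vertex 2.3 3.8 2.7
   vertex 0.8 0.4 3.3
  endloop
 endfacet
 facet normal -0.965 0.174 0.196
  outer loop
   vertex 0.8 1.3 2.5
   vertex 0.2 0.0 0.7
   vertex 0.8 0.4 3.3
  endloop
 endfacet
 facet normal -0.770 0.424 0.477
  outer loop
   vertex 0.8 1.3 2.5
   vertex 0.8 0.4 3.3
   vertex 2.3 3.8 2.7
  endloop
 endfacet
 facet normal 0.258 -0.327 -0.909
  outer loop
   vertex 1.1 2.1 0.2
   vertex 3.3 3.0 0.5
   vertex 0.2 0.0 0.7
  endloop
 endfacet
 facet normal -0.288 0.851 -0.440
  outer loop
   vertex 1.1 2.1 0.2
   vertex 2.3 3.8 2.7
   vertex 3.3 3.0 0.5
  endloop
 endfacet
 facet normal -0.917 0.398 0.019
  outer loop
   vertex 1.1 2.1 0.2
   vertex 0.2 0.0 0.7
   vertex 0.8 1.3 2.5
  endloop
 endfacet
 facet normal -0.858 0.510 0.065
  outer loop
   vertex 1.1 2.1 0.2
   vertex 0.8 1.3 2.5
   vertex 2.3 3.8 2.7
  endloop
 endfacet
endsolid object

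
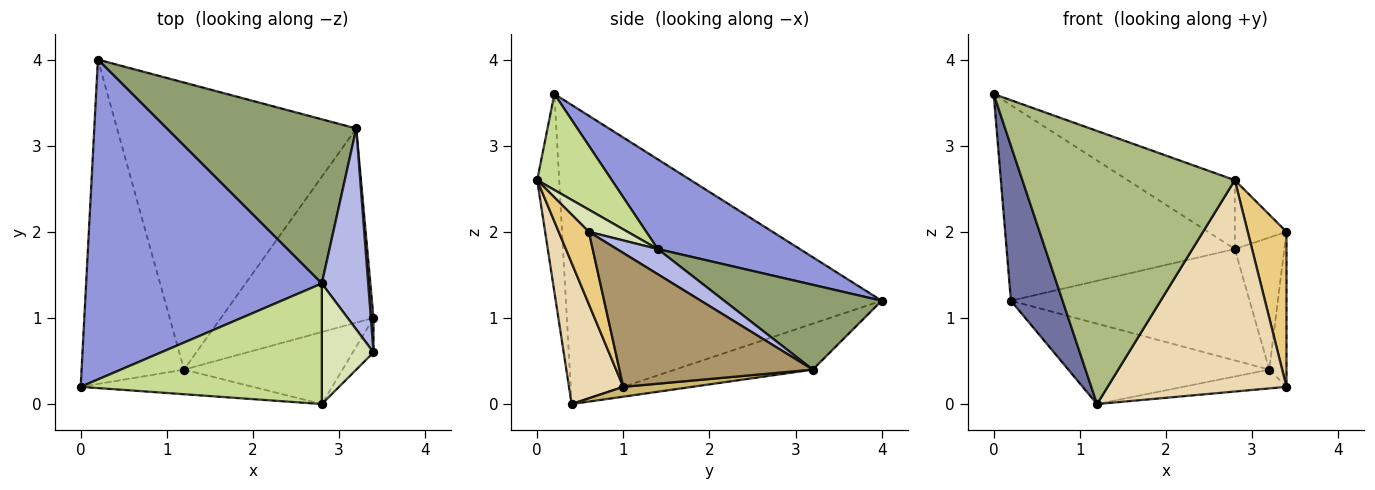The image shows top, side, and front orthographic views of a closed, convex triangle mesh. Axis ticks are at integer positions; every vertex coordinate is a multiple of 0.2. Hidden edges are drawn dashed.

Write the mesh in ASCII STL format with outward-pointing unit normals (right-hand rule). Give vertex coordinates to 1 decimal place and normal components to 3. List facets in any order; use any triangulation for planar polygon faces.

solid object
 facet normal -0.935 -0.153 -0.320
  outer loop
   vertex 1.2 0.4 0.0
   vertex 0.0 0.2 3.6
   vertex 0.2 4.0 1.2
  endloop
 endfacet
 facet normal -0.182 0.265 -0.947
  outer loop
   vertex 3.2 3.2 0.4
   vertex 1.2 0.4 0.0
   vertex 0.2 4.0 1.2
  endloop
 endfacet
 facet normal 0.309 0.496 0.811
  outer loop
   vertex 2.8 1.4 1.8
   vertex 0.2 4.0 1.2
   vertex 0.0 0.2 3.6
  endloop
 endfacet
 facet normal 0.413 0.500 0.761
  outer loop
   vertex 2.8 1.4 1.8
   vertex 3.4 0.6 2.0
   vertex 3.2 3.2 0.4
  endloop
 endfacet
 facet normal 0.347 0.526 0.776
  outer loop
   vertex 2.8 1.4 1.8
   vertex 3.2 3.2 0.4
   vertex 0.2 4.0 1.2
  endloop
 endfacet
 facet normal -0.103 -0.991 -0.089
  outer loop
   vertex 2.8 0.0 2.6
   vertex 0.0 0.2 3.6
   vertex 1.2 0.4 0.0
  endloop
 endfacet
 facet normal 0.327 0.469 0.821
  outer loop
   vertex 2.8 0.0 2.6
   vertex 2.8 1.4 1.8
   vertex 0.0 0.2 3.6
  endloop
 endfacet
 facet normal 0.349 0.465 0.814
  outer loop
   vertex 2.8 0.0 2.6
   vertex 3.4 0.6 2.0
   vertex 2.8 1.4 1.8
  endloop
 endfacet
 facet normal 0.996 0.089 0.020
  outer loop
   vertex 3.4 1.0 0.2
   vertex 3.2 3.2 0.4
   vertex 3.4 0.6 2.0
  endloop
 endfacet
 facet normal 0.064 0.096 -0.993
  outer loop
   vertex 3.4 1.0 0.2
   vertex 1.2 0.4 0.0
   vertex 3.2 3.2 0.4
  endloop
 endfacet
 facet normal 0.605 -0.777 -0.173
  outer loop
   vertex 3.4 1.0 0.2
   vertex 3.4 0.6 2.0
   vertex 2.8 0.0 2.6
  endloop
 endfacet
 facet normal 0.276 -0.910 -0.310
  outer loop
   vertex 3.4 1.0 0.2
   vertex 2.8 0.0 2.6
   vertex 1.2 0.4 0.0
  endloop
 endfacet
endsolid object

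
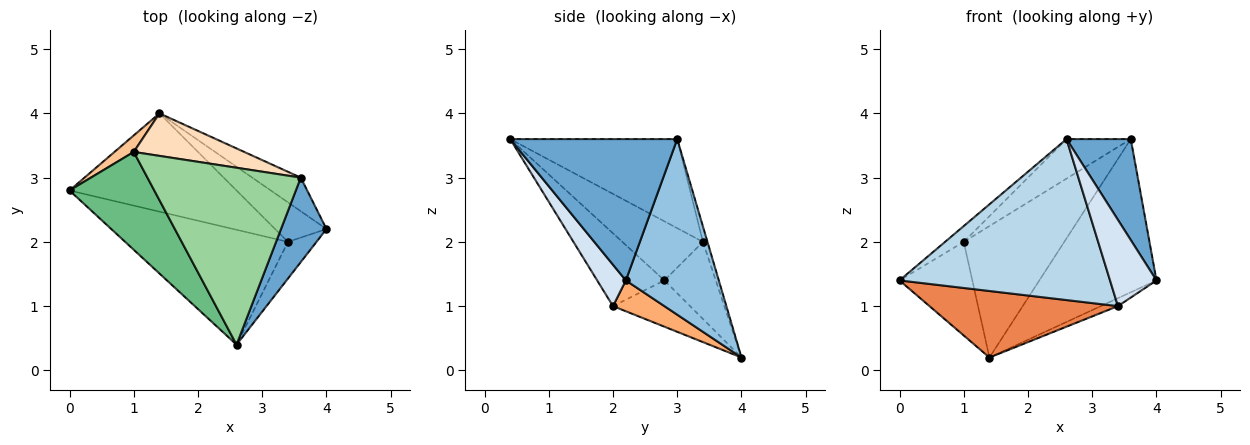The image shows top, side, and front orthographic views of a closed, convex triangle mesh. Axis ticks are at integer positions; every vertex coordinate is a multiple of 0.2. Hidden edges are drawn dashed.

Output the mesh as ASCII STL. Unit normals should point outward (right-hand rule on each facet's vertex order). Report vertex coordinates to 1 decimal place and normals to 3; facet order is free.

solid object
 facet normal 0.894 -0.344 0.288
  outer loop
   vertex 3.6 3.0 3.6
   vertex 2.6 0.4 3.6
   vertex 4.0 2.2 1.4
  endloop
 endfacet
 facet normal 0.613 0.772 -0.169
  outer loop
   vertex 3.6 3.0 3.6
   vertex 4.0 2.2 1.4
   vertex 1.4 4.0 0.2
  endloop
 endfacet
 facet normal -0.252 -0.788 -0.562
  outer loop
   vertex 3.4 2.0 1.0
   vertex 2.6 0.4 3.6
   vertex 0.0 2.8 1.4
  endloop
 endfacet
 facet normal 0.494 -0.800 -0.341
  outer loop
   vertex 3.4 2.0 1.0
   vertex 4.0 2.2 1.4
   vertex 2.6 0.4 3.6
  endloop
 endfacet
 facet normal -0.224 -0.546 -0.807
  outer loop
   vertex 3.4 2.0 1.0
   vertex 0.0 2.8 1.4
   vertex 1.4 4.0 0.2
  endloop
 endfacet
 facet normal 0.507 0.169 -0.845
  outer loop
   vertex 3.4 2.0 1.0
   vertex 1.4 4.0 0.2
   vertex 4.0 2.2 1.4
  endloop
 endfacet
 facet normal -0.571 0.809 0.143
  outer loop
   vertex 1.0 3.4 2.0
   vertex 1.4 4.0 0.2
   vertex 0.0 2.8 1.4
  endloop
 endfacet
 facet normal -0.043 0.951 0.307
  outer loop
   vertex 1.0 3.4 2.0
   vertex 3.6 3.0 3.6
   vertex 1.4 4.0 0.2
  endloop
 endfacet
 facet normal -0.567 0.131 0.813
  outer loop
   vertex 1.0 3.4 2.0
   vertex 0.0 2.8 1.4
   vertex 2.6 0.4 3.6
  endloop
 endfacet
 facet normal -0.493 0.190 0.849
  outer loop
   vertex 1.0 3.4 2.0
   vertex 2.6 0.4 3.6
   vertex 3.6 3.0 3.6
  endloop
 endfacet
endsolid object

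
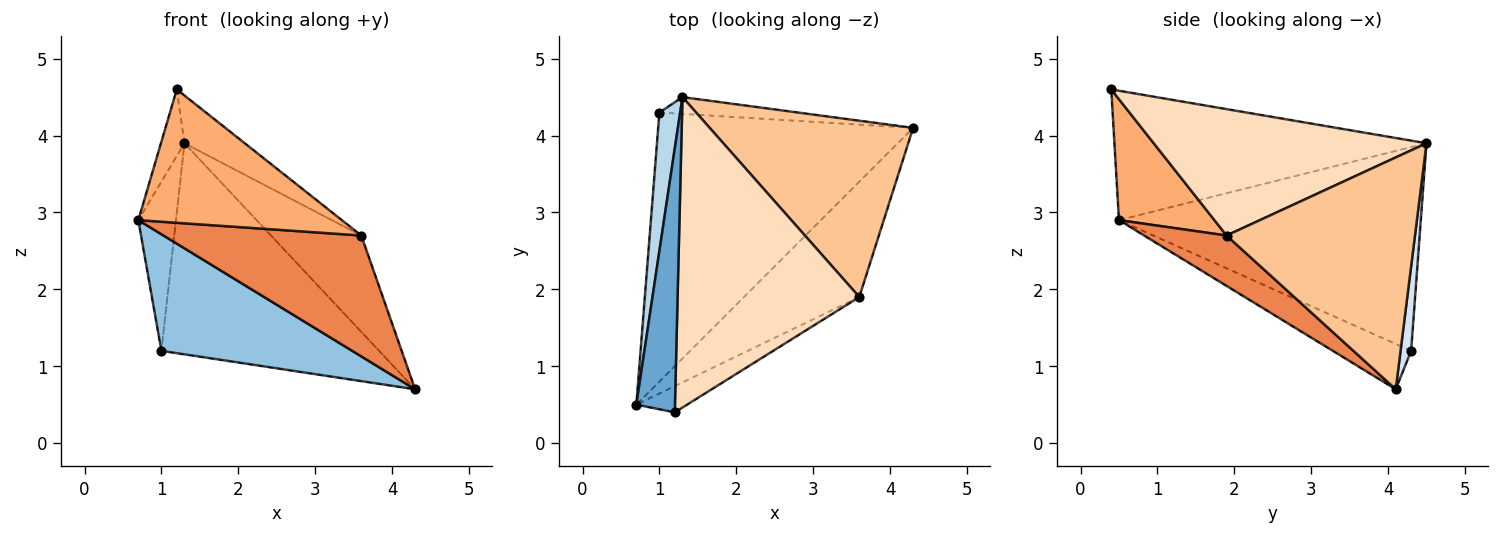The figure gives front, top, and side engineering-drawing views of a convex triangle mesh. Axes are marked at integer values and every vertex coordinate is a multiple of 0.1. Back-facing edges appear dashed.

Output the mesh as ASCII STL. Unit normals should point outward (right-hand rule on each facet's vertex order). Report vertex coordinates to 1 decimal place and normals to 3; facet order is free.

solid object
 facet normal -0.956 0.072 0.285
  outer loop
   vertex 1.2 0.4 4.6
   vertex 1.3 4.5 3.9
   vertex 0.7 0.5 2.9
  endloop
 endfacet
 facet normal -0.161 -0.392 -0.906
  outer loop
   vertex 1.0 4.3 1.2
   vertex 4.3 4.1 0.7
   vertex 0.7 0.5 2.9
  endloop
 endfacet
 facet normal -0.987 0.123 0.101
  outer loop
   vertex 1.0 4.3 1.2
   vertex 0.7 0.5 2.9
   vertex 1.3 4.5 3.9
  endloop
 endfacet
 facet normal 0.048 0.996 -0.079
  outer loop
   vertex 1.0 4.3 1.2
   vertex 1.3 4.5 3.9
   vertex 4.3 4.1 0.7
  endloop
 endfacet
 facet normal 0.289 -0.693 -0.661
  outer loop
   vertex 3.6 1.9 2.7
   vertex 0.7 0.5 2.9
   vertex 4.3 4.1 0.7
  endloop
 endfacet
 facet normal 0.418 -0.891 -0.175
  outer loop
   vertex 3.6 1.9 2.7
   vertex 1.2 0.4 4.6
   vertex 0.7 0.5 2.9
  endloop
 endfacet
 facet normal 0.707 0.339 0.621
  outer loop
   vertex 3.6 1.9 2.7
   vertex 4.3 4.1 0.7
   vertex 1.3 4.5 3.9
  endloop
 endfacet
 facet normal 0.567 0.125 0.814
  outer loop
   vertex 3.6 1.9 2.7
   vertex 1.3 4.5 3.9
   vertex 1.2 0.4 4.6
  endloop
 endfacet
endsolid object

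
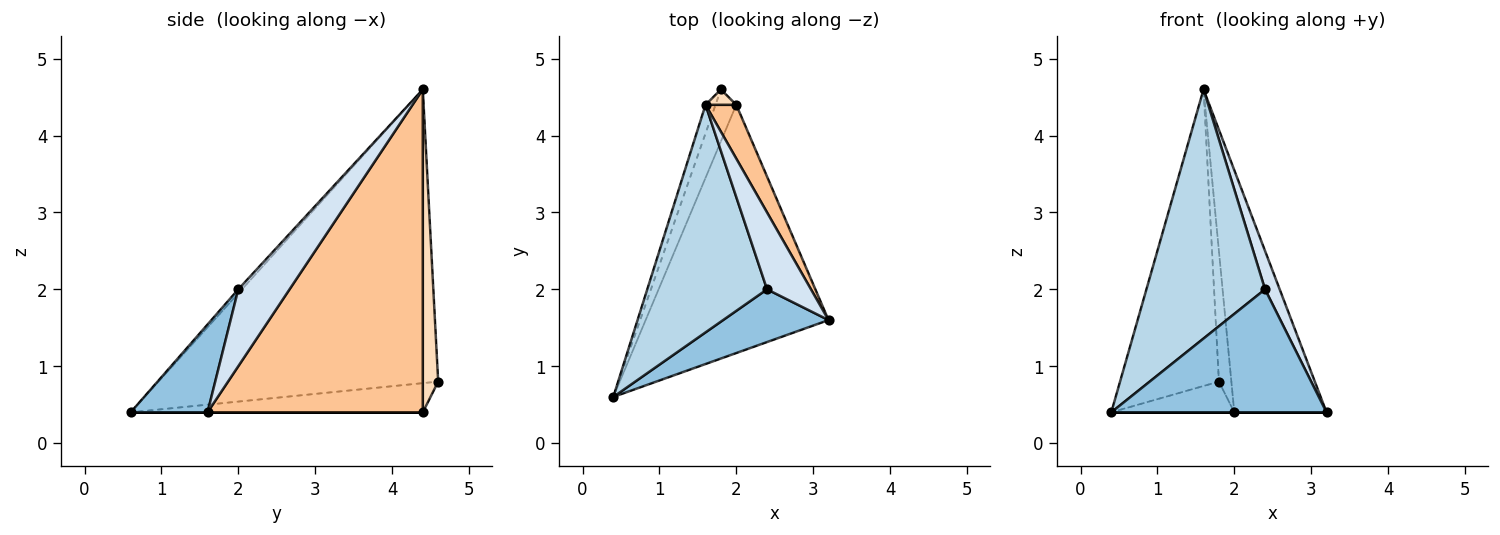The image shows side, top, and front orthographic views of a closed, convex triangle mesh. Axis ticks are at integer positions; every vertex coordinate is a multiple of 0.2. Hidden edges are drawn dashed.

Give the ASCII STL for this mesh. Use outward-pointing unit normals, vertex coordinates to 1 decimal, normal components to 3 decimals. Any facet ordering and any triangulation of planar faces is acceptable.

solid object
 facet normal -0.942 0.333 -0.032
  outer loop
   vertex 1.6 4.4 4.6
   vertex 1.8 4.6 0.8
   vertex 0.4 0.6 0.4
  endloop
 endfacet
 facet normal 0.312 -0.873 0.374
  outer loop
   vertex 2.4 2.0 2.0
   vertex 0.4 0.6 0.4
   vertex 3.2 1.6 0.4
  endloop
 endfacet
 facet normal -0.023 -0.738 0.674
  outer loop
   vertex 2.4 2.0 2.0
   vertex 1.6 4.4 4.6
   vertex 0.4 0.6 0.4
  endloop
 endfacet
 facet normal 0.843 -0.241 0.482
  outer loop
   vertex 2.4 2.0 2.0
   vertex 3.2 1.6 0.4
   vertex 1.6 4.4 4.6
  endloop
 endfacet
 facet normal 0.000 0.000 -1.000
  outer loop
   vertex 2.0 4.4 0.4
   vertex 3.2 1.6 0.4
   vertex 0.4 0.6 0.4
  endloop
 endfacet
 facet normal -0.771 0.325 -0.548
  outer loop
   vertex 2.0 4.4 0.4
   vertex 0.4 0.6 0.4
   vertex 1.8 4.6 0.8
  endloop
 endfacet
 facet normal 0.916 0.392 0.087
  outer loop
   vertex 2.0 4.4 0.4
   vertex 1.6 4.4 4.6
   vertex 3.2 1.6 0.4
  endloop
 endfacet
 facet normal 0.775 0.627 0.074
  outer loop
   vertex 2.0 4.4 0.4
   vertex 1.8 4.6 0.8
   vertex 1.6 4.4 4.6
  endloop
 endfacet
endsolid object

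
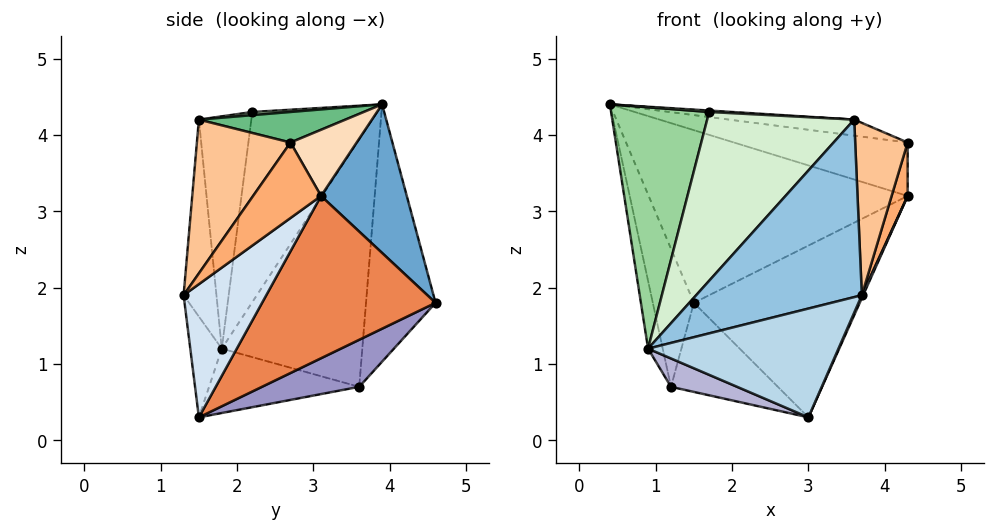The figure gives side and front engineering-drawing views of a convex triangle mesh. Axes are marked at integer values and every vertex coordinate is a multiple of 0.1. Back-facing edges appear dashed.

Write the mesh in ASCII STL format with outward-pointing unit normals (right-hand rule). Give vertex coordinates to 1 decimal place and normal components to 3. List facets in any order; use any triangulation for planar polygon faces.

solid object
 facet normal 0.293 0.885 0.362
  outer loop
   vertex 1.5 4.6 1.8
   vertex 0.4 3.9 4.4
   vertex 4.3 3.1 3.2
  endloop
 endfacet
 facet normal -0.194 -0.978 0.077
  outer loop
   vertex 3.6 1.5 4.2
   vertex 0.9 1.8 1.2
   vertex 3.7 1.3 1.9
  endloop
 endfacet
 facet normal -0.163 -0.985 -0.052
  outer loop
   vertex 3.0 1.5 0.3
   vertex 3.7 1.3 1.9
   vertex 0.9 1.8 1.2
  endloop
 endfacet
 facet normal 0.915 -0.015 -0.402
  outer loop
   vertex 3.0 1.5 0.3
   vertex 4.3 3.1 3.2
   vertex 3.7 1.3 1.9
  endloop
 endfacet
 facet normal 0.591 0.565 -0.576
  outer loop
   vertex 3.0 1.5 0.3
   vertex 1.5 4.6 1.8
   vertex 4.3 3.1 3.2
  endloop
 endfacet
 facet normal 0.965 -0.228 -0.130
  outer loop
   vertex 4.3 2.7 3.9
   vertex 3.7 1.3 1.9
   vertex 4.3 3.1 3.2
  endloop
 endfacet
 facet normal 0.870 -0.487 0.080
  outer loop
   vertex 4.3 2.7 3.9
   vertex 3.6 1.5 4.2
   vertex 3.7 1.3 1.9
  endloop
 endfacet
 facet normal 0.314 0.824 0.471
  outer loop
   vertex 4.3 2.7 3.9
   vertex 4.3 3.1 3.2
   vertex 0.4 3.9 4.4
  endloop
 endfacet
 facet normal 0.170 0.145 0.975
  outer loop
   vertex 4.3 2.7 3.9
   vertex 0.4 3.9 4.4
   vertex 3.6 1.5 4.2
  endloop
 endfacet
 facet normal -0.757 -0.595 0.272
  outer loop
   vertex 1.7 2.2 4.3
   vertex 0.4 3.9 4.4
   vertex 0.9 1.8 1.2
  endloop
 endfacet
 facet normal 0.043 -0.026 0.999
  outer loop
   vertex 1.7 2.2 4.3
   vertex 3.6 1.5 4.2
   vertex 0.4 3.9 4.4
  endloop
 endfacet
 facet normal -0.329 -0.922 0.204
  outer loop
   vertex 1.7 2.2 4.3
   vertex 0.9 1.8 1.2
   vertex 3.6 1.5 4.2
  endloop
 endfacet
 facet normal 0.511 0.562 -0.650
  outer loop
   vertex 1.2 3.6 0.7
   vertex 1.5 4.6 1.8
   vertex 3.0 1.5 0.3
  endloop
 endfacet
 facet normal -0.409 -0.180 -0.894
  outer loop
   vertex 1.2 3.6 0.7
   vertex 3.0 1.5 0.3
   vertex 0.9 1.8 1.2
  endloop
 endfacet
 facet normal -0.840 0.496 -0.222
  outer loop
   vertex 1.2 3.6 0.7
   vertex 0.4 3.9 4.4
   vertex 1.5 4.6 1.8
  endloop
 endfacet
 facet normal -0.971 0.101 -0.218
  outer loop
   vertex 1.2 3.6 0.7
   vertex 0.9 1.8 1.2
   vertex 0.4 3.9 4.4
  endloop
 endfacet
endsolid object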